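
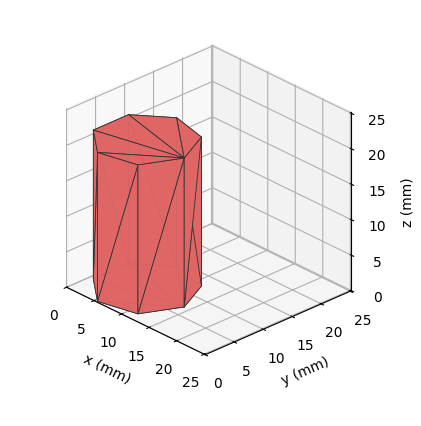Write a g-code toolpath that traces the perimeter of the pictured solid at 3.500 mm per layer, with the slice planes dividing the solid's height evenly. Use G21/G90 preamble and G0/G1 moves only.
Reading the render: the shape is a regular 7-sided prism (a cylinder approximated with 7 flat sides), circumscribed radius ≈ 7 mm, height ≈ 21 mm (dimensions read to the nearest mm from the axis ticks). For the g-code, the solid's height is divided into equal slices at the stated Δz and each level perimeter traced with G1 moves after a G0 lift.

; perimeter-only toolpath
G21 ; units = mm
G90 ; absolute positioning
G28 ; home
; layer 1
G0 Z3.500
G0 X14.000 Y7.000
G1 X11.364 Y12.473
G1 X5.442 Y13.824
G1 X0.693 Y10.037
G1 X0.693 Y3.963
G1 X5.442 Y0.176
G1 X11.364 Y1.527
G1 X14.000 Y7.000
; layer 2
G0 Z7.000
G0 X14.000 Y7.000
G1 X11.364 Y12.473
G1 X5.442 Y13.824
G1 X0.693 Y10.037
G1 X0.693 Y3.963
G1 X5.442 Y0.176
G1 X11.364 Y1.527
G1 X14.000 Y7.000
; layer 3
G0 Z10.500
G0 X14.000 Y7.000
G1 X11.364 Y12.473
G1 X5.442 Y13.824
G1 X0.693 Y10.037
G1 X0.693 Y3.963
G1 X5.442 Y0.176
G1 X11.364 Y1.527
G1 X14.000 Y7.000
; layer 4
G0 Z14.000
G0 X14.000 Y7.000
G1 X11.364 Y12.473
G1 X5.442 Y13.824
G1 X0.693 Y10.037
G1 X0.693 Y3.963
G1 X5.442 Y0.176
G1 X11.364 Y1.527
G1 X14.000 Y7.000
; layer 5
G0 Z17.500
G0 X14.000 Y7.000
G1 X11.364 Y12.473
G1 X5.442 Y13.824
G1 X0.693 Y10.037
G1 X0.693 Y3.963
G1 X5.442 Y0.176
G1 X11.364 Y1.527
G1 X14.000 Y7.000
; layer 6
G0 Z21.000
G0 X14.000 Y7.000
G1 X11.364 Y12.473
G1 X5.442 Y13.824
G1 X0.693 Y10.037
G1 X0.693 Y3.963
G1 X5.442 Y0.176
G1 X11.364 Y1.527
G1 X14.000 Y7.000
M2 ; end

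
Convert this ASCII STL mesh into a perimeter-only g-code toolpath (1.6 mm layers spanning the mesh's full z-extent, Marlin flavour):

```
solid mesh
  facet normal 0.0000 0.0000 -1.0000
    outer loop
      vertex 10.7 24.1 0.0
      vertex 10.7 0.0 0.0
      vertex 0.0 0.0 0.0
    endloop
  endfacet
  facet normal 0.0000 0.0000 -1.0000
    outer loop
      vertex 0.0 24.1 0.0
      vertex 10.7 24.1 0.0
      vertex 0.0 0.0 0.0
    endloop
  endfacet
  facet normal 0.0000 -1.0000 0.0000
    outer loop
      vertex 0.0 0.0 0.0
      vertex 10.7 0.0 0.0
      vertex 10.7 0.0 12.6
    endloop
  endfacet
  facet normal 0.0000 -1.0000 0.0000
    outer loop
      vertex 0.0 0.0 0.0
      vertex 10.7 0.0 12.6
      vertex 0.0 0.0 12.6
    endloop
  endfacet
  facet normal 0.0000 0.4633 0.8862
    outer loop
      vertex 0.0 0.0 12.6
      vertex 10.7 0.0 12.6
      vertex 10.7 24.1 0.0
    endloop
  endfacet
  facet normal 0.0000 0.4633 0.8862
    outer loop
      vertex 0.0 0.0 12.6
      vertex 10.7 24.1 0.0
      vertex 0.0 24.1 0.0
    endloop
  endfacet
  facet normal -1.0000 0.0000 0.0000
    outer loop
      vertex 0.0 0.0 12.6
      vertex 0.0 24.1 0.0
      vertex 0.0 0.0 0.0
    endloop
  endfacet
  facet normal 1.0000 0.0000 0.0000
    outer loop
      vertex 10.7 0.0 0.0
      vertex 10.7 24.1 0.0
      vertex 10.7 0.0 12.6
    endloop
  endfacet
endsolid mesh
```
; perimeter-only toolpath
G21 ; units = mm
G90 ; absolute positioning
G28 ; home
; layer 1
G0 Z1.6
G0 X0.0 Y0.0
G1 X10.7 Y0.0
G1 X10.7 Y21.1
G1 X0.0 Y21.1
G1 X0.0 Y0.0
; layer 2
G0 Z3.1
G0 X0.0 Y0.0
G1 X10.7 Y0.0
G1 X10.7 Y18.1
G1 X0.0 Y18.1
G1 X0.0 Y0.0
; layer 3
G0 Z4.7
G0 X0.0 Y0.0
G1 X10.7 Y0.0
G1 X10.7 Y15.1
G1 X0.0 Y15.1
G1 X0.0 Y0.0
; layer 4
G0 Z6.3
G0 X0.0 Y0.0
G1 X10.7 Y0.0
G1 X10.7 Y12.1
G1 X0.0 Y12.1
G1 X0.0 Y0.0
; layer 5
G0 Z7.9
G0 X0.0 Y0.0
G1 X10.7 Y0.0
G1 X10.7 Y9.0
G1 X0.0 Y9.0
G1 X0.0 Y0.0
; layer 6
G0 Z9.4
G0 X0.0 Y0.0
G1 X10.7 Y0.0
G1 X10.7 Y6.0
G1 X0.0 Y6.0
G1 X0.0 Y0.0
; layer 7
G0 Z11.0
G0 X0.0 Y0.0
G1 X10.7 Y0.0
G1 X10.7 Y3.0
G1 X0.0 Y3.0
G1 X0.0 Y0.0
M2 ; end

The solid is a wedge (ramp): 10.7 × 24.1 mm base, rising to 12.6 mm along the y=0 edge and sloping linearly to z=0 at y=24.1. Slicing at Δz = 1.6 mm — 8 equal slices spanning the solid's height, so layer i sits at z = i·h/8 — gives 7 non-empty perimeters. Each is a 4-segment closed polygon; G0 lifts to the layer z and rapids to the start vertex, then G1 traces the edges. The cross-section shrinks linearly with z (the slice at the apex is degenerate and omitted).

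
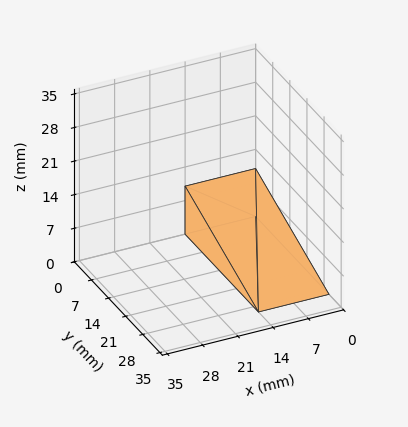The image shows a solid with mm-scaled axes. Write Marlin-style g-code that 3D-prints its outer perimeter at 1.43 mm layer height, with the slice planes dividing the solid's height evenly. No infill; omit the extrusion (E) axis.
Reading the render: the shape is a wedge (ramp): 14 × 30 mm base, rising to 10 mm along the y=0 edge and sloping linearly to z=0 at y=30 (dimensions read to the nearest mm from the axis ticks). For the g-code, the solid's height is divided into equal slices at the stated Δz and each level perimeter traced with G1 moves after a G0 lift.

; perimeter-only toolpath
G21 ; units = mm
G90 ; absolute positioning
G28 ; home
; layer 1
G0 Z1.43
G0 X0.00 Y0.00
G1 X14.00 Y0.00
G1 X14.00 Y25.71
G1 X0.00 Y25.71
G1 X0.00 Y0.00
; layer 2
G0 Z2.86
G0 X0.00 Y0.00
G1 X14.00 Y0.00
G1 X14.00 Y21.43
G1 X0.00 Y21.43
G1 X0.00 Y0.00
; layer 3
G0 Z4.29
G0 X0.00 Y0.00
G1 X14.00 Y0.00
G1 X14.00 Y17.14
G1 X0.00 Y17.14
G1 X0.00 Y0.00
; layer 4
G0 Z5.71
G0 X0.00 Y0.00
G1 X14.00 Y0.00
G1 X14.00 Y12.86
G1 X0.00 Y12.86
G1 X0.00 Y0.00
; layer 5
G0 Z7.14
G0 X0.00 Y0.00
G1 X14.00 Y0.00
G1 X14.00 Y8.57
G1 X0.00 Y8.57
G1 X0.00 Y0.00
; layer 6
G0 Z8.57
G0 X0.00 Y0.00
G1 X14.00 Y0.00
G1 X14.00 Y4.29
G1 X0.00 Y4.29
G1 X0.00 Y0.00
M2 ; end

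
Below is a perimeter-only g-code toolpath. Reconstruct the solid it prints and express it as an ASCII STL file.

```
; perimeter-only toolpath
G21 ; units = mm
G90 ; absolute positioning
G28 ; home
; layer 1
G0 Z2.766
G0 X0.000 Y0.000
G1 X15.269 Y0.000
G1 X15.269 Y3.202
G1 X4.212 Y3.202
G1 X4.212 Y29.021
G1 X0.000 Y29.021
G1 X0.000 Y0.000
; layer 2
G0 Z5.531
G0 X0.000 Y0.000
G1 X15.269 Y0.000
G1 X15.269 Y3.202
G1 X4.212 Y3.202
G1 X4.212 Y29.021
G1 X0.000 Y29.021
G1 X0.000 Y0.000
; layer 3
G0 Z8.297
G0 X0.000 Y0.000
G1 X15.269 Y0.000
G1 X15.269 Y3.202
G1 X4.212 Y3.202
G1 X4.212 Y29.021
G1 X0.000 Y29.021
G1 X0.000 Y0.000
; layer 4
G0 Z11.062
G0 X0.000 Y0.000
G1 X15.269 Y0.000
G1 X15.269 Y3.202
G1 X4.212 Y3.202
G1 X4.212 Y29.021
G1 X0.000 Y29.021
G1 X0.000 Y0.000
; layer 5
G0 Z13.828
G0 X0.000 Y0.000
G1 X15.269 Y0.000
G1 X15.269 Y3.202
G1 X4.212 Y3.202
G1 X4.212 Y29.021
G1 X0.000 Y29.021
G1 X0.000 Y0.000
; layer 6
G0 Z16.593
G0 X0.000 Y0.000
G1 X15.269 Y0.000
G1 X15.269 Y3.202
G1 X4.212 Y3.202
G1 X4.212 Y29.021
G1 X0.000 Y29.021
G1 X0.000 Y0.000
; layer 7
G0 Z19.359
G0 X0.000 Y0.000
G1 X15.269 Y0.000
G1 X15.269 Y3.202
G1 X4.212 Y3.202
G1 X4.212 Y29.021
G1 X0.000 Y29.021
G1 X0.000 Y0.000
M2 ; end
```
solid part
  facet normal 0.0000 0.0000 -1.0000
    outer loop
      vertex 15.269 3.202 0.000
      vertex 15.269 0.000 0.000
      vertex 0.000 0.000 0.000
    endloop
  endfacet
  facet normal 0.0000 0.0000 -1.0000
    outer loop
      vertex 4.212 3.202 0.000
      vertex 15.269 3.202 0.000
      vertex 0.000 0.000 0.000
    endloop
  endfacet
  facet normal 0.0000 0.0000 -1.0000
    outer loop
      vertex 4.212 29.021 0.000
      vertex 4.212 3.202 0.000
      vertex 0.000 0.000 0.000
    endloop
  endfacet
  facet normal 0.0000 0.0000 -1.0000
    outer loop
      vertex 0.000 29.021 0.000
      vertex 4.212 29.021 0.000
      vertex 0.000 0.000 0.000
    endloop
  endfacet
  facet normal 0.0000 0.0000 1.0000
    outer loop
      vertex 0.000 0.000 19.359
      vertex 15.269 0.000 19.359
      vertex 15.269 3.202 19.359
    endloop
  endfacet
  facet normal 0.0000 0.0000 1.0000
    outer loop
      vertex 0.000 0.000 19.359
      vertex 15.269 3.202 19.359
      vertex 4.212 3.202 19.359
    endloop
  endfacet
  facet normal 0.0000 0.0000 1.0000
    outer loop
      vertex 0.000 0.000 19.359
      vertex 4.212 3.202 19.359
      vertex 4.212 29.021 19.359
    endloop
  endfacet
  facet normal 0.0000 0.0000 1.0000
    outer loop
      vertex 0.000 0.000 19.359
      vertex 4.212 29.021 19.359
      vertex 0.000 29.021 19.359
    endloop
  endfacet
  facet normal 0.0000 -1.0000 0.0000
    outer loop
      vertex 0.000 0.000 0.000
      vertex 15.269 0.000 0.000
      vertex 15.269 0.000 19.359
    endloop
  endfacet
  facet normal 0.0000 -1.0000 0.0000
    outer loop
      vertex 0.000 0.000 0.000
      vertex 15.269 0.000 19.359
      vertex 0.000 0.000 19.359
    endloop
  endfacet
  facet normal 1.0000 0.0000 0.0000
    outer loop
      vertex 15.269 0.000 0.000
      vertex 15.269 3.202 0.000
      vertex 15.269 3.202 19.359
    endloop
  endfacet
  facet normal 1.0000 0.0000 0.0000
    outer loop
      vertex 15.269 0.000 0.000
      vertex 15.269 3.202 19.359
      vertex 15.269 0.000 19.359
    endloop
  endfacet
  facet normal 0.0000 1.0000 0.0000
    outer loop
      vertex 15.269 3.202 0.000
      vertex 4.212 3.202 0.000
      vertex 4.212 3.202 19.359
    endloop
  endfacet
  facet normal 0.0000 1.0000 0.0000
    outer loop
      vertex 15.269 3.202 0.000
      vertex 4.212 3.202 19.359
      vertex 15.269 3.202 19.359
    endloop
  endfacet
  facet normal 1.0000 0.0000 0.0000
    outer loop
      vertex 4.212 3.202 0.000
      vertex 4.212 29.021 0.000
      vertex 4.212 29.021 19.359
    endloop
  endfacet
  facet normal 1.0000 0.0000 0.0000
    outer loop
      vertex 4.212 3.202 0.000
      vertex 4.212 29.021 19.359
      vertex 4.212 3.202 19.359
    endloop
  endfacet
  facet normal 0.0000 1.0000 0.0000
    outer loop
      vertex 4.212 29.021 0.000
      vertex 0.000 29.021 0.000
      vertex 0.000 29.021 19.359
    endloop
  endfacet
  facet normal 0.0000 1.0000 0.0000
    outer loop
      vertex 4.212 29.021 0.000
      vertex 0.000 29.021 19.359
      vertex 4.212 29.021 19.359
    endloop
  endfacet
  facet normal -1.0000 0.0000 0.0000
    outer loop
      vertex 0.000 29.021 0.000
      vertex 0.000 0.000 0.000
      vertex 0.000 0.000 19.359
    endloop
  endfacet
  facet normal -1.0000 0.0000 0.0000
    outer loop
      vertex 0.000 29.021 0.000
      vertex 0.000 0.000 19.359
      vertex 0.000 29.021 19.359
    endloop
  endfacet
endsolid part

The G0 Z moves step by Δz≈2.766 mm. Every layer's G1 loop is the same polygon, so the solid is a straight extrusion of it from z=0 to z≈19.4. Closing with flat bottom and top caps and triangulating gives 20 facets — an L-shaped prism: outer 15.3 × 29 mm, arm thicknesses ≈ 3.2 mm (horizontal) and 4.21 mm (vertical), extruded 19.4 mm in z.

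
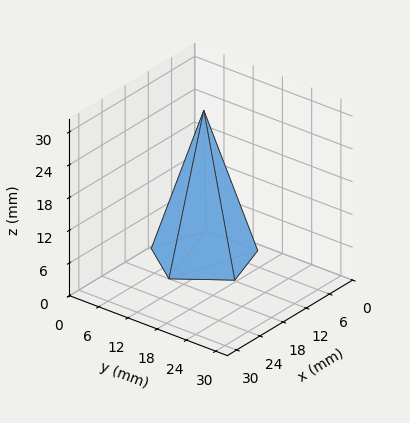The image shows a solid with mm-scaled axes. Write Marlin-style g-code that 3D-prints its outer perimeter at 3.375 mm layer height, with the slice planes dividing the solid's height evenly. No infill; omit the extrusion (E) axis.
Reading the render: the shape is a regular 5-sided pyramid, base circumscribed radius ≈ 9 mm, apex at z ≈ 27 mm (dimensions read to the nearest mm from the axis ticks). For the g-code, the solid's height is divided into equal slices at the stated Δz and each level perimeter traced with G1 moves after a G0 lift.

; perimeter-only toolpath
G21 ; units = mm
G90 ; absolute positioning
G28 ; home
; layer 1
G0 Z3.375
G0 X16.875 Y9.000
G1 X11.433 Y16.490
G1 X2.629 Y13.629
G1 X2.629 Y4.371
G1 X11.433 Y1.510
G1 X16.875 Y9.000
; layer 2
G0 Z6.750
G0 X15.750 Y9.000
G1 X11.086 Y15.420
G1 X3.539 Y12.967
G1 X3.539 Y5.032
G1 X11.086 Y2.580
G1 X15.750 Y9.000
; layer 3
G0 Z10.125
G0 X14.625 Y9.000
G1 X10.738 Y14.350
G1 X4.449 Y12.306
G1 X4.449 Y5.694
G1 X10.738 Y3.650
G1 X14.625 Y9.000
; layer 4
G0 Z13.500
G0 X13.500 Y9.000
G1 X10.390 Y13.280
G1 X5.359 Y11.645
G1 X5.359 Y6.355
G1 X10.390 Y4.720
G1 X13.500 Y9.000
; layer 5
G0 Z16.875
G0 X12.375 Y9.000
G1 X10.043 Y12.210
G1 X6.270 Y10.984
G1 X6.270 Y7.016
G1 X10.043 Y5.790
G1 X12.375 Y9.000
; layer 6
G0 Z20.250
G0 X11.250 Y9.000
G1 X9.695 Y11.140
G1 X7.180 Y10.322
G1 X7.180 Y7.678
G1 X9.695 Y6.860
G1 X11.250 Y9.000
; layer 7
G0 Z23.625
G0 X10.125 Y9.000
G1 X9.348 Y10.070
G1 X8.090 Y9.661
G1 X8.090 Y8.339
G1 X9.348 Y7.930
G1 X10.125 Y9.000
M2 ; end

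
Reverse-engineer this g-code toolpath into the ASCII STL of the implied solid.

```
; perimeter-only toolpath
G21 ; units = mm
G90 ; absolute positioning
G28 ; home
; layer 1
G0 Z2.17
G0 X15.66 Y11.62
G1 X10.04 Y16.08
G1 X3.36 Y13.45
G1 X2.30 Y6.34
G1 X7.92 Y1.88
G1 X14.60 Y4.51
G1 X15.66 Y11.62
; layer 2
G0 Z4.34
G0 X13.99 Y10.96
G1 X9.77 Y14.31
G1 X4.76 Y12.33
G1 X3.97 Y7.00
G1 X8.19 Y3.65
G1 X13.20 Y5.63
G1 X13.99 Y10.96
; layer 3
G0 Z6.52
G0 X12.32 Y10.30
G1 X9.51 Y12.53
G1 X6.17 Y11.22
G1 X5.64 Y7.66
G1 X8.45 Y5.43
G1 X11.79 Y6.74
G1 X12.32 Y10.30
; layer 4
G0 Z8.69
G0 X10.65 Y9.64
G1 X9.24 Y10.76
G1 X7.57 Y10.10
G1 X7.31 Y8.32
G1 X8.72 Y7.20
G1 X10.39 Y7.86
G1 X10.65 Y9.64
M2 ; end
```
solid part
  facet normal 0.0000 0.0000 -1.0000
    outer loop
      vertex 1.95 14.57 0.00
      vertex 10.30 17.86 0.00
      vertex 17.33 12.28 0.00
    endloop
  endfacet
  facet normal 0.0000 0.0000 -1.0000
    outer loop
      vertex 0.63 5.68 0.00
      vertex 1.95 14.57 0.00
      vertex 17.33 12.28 0.00
    endloop
  endfacet
  facet normal 0.0000 0.0000 -1.0000
    outer loop
      vertex 7.66 0.10 0.00
      vertex 0.63 5.68 0.00
      vertex 17.33 12.28 0.00
    endloop
  endfacet
  facet normal 0.0000 0.0000 -1.0000
    outer loop
      vertex 16.01 3.39 0.00
      vertex 7.66 0.10 0.00
      vertex 17.33 12.28 0.00
    endloop
  endfacet
  facet normal 0.5055 0.6368 0.5822
    outer loop
      vertex 17.33 12.28 0.00
      vertex 10.30 17.86 0.00
      vertex 8.98 8.98 10.86
    endloop
  endfacet
  facet normal -0.2980 0.7564 0.5823
    outer loop
      vertex 10.30 17.86 0.00
      vertex 1.95 14.57 0.00
      vertex 8.98 8.98 10.86
    endloop
  endfacet
  facet normal -0.8043 0.1194 0.5821
    outer loop
      vertex 1.95 14.57 0.00
      vertex 0.63 5.68 0.00
      vertex 8.98 8.98 10.86
    endloop
  endfacet
  facet normal -0.5055 -0.6368 0.5822
    outer loop
      vertex 0.63 5.68 0.00
      vertex 7.66 0.10 0.00
      vertex 8.98 8.98 10.86
    endloop
  endfacet
  facet normal 0.2980 -0.7564 0.5823
    outer loop
      vertex 7.66 0.10 0.00
      vertex 16.01 3.39 0.00
      vertex 8.98 8.98 10.86
    endloop
  endfacet
  facet normal 0.8043 -0.1194 0.5821
    outer loop
      vertex 16.01 3.39 0.00
      vertex 17.33 12.28 0.00
      vertex 8.98 8.98 10.86
    endloop
  endfacet
endsolid part

The G0 Z moves step by Δz≈2.17 mm. The G1 loops shrink linearly with z, so the solid tapers from its base footprint up to z≈10.9. Closing with a flat bottom cap and the tapered top and triangulating gives 10 facets — a regular 6-sided pyramid, base circumscribed radius ≈ 8.98 mm, apex at z ≈ 10.9 mm.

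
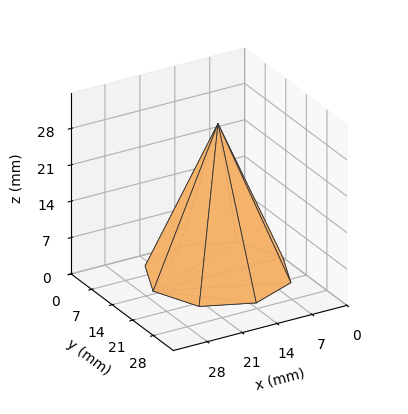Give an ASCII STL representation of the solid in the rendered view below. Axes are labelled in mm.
Reading the render: the shape is a regular 8-sided pyramid, base circumscribed radius ≈ 13 mm, apex at z ≈ 29 mm (dimensions read to the nearest mm from the axis ticks). For the STL, each face is triangulated and given an outward normal.

solid part
  facet normal 0.0000 0.0000 -1.0000
    outer loop
      vertex 13.000 26.000 0.000
      vertex 22.192 22.192 0.000
      vertex 26.000 13.000 0.000
    endloop
  endfacet
  facet normal 0.0000 0.0000 -1.0000
    outer loop
      vertex 3.808 22.192 0.000
      vertex 13.000 26.000 0.000
      vertex 26.000 13.000 0.000
    endloop
  endfacet
  facet normal 0.0000 0.0000 -1.0000
    outer loop
      vertex 0.000 13.000 0.000
      vertex 3.808 22.192 0.000
      vertex 26.000 13.000 0.000
    endloop
  endfacet
  facet normal 0.0000 0.0000 -1.0000
    outer loop
      vertex 3.808 3.808 0.000
      vertex 0.000 13.000 0.000
      vertex 26.000 13.000 0.000
    endloop
  endfacet
  facet normal 0.0000 0.0000 -1.0000
    outer loop
      vertex 13.000 0.000 0.000
      vertex 3.808 3.808 0.000
      vertex 26.000 13.000 0.000
    endloop
  endfacet
  facet normal 0.0000 0.0000 -1.0000
    outer loop
      vertex 22.192 3.808 0.000
      vertex 13.000 0.000 0.000
      vertex 26.000 13.000 0.000
    endloop
  endfacet
  facet normal 0.8536 0.3536 0.3826
    outer loop
      vertex 26.000 13.000 0.000
      vertex 22.192 22.192 0.000
      vertex 13.000 13.000 29.000
    endloop
  endfacet
  facet normal 0.3536 0.8536 0.3826
    outer loop
      vertex 22.192 22.192 0.000
      vertex 13.000 26.000 0.000
      vertex 13.000 13.000 29.000
    endloop
  endfacet
  facet normal -0.3536 0.8536 0.3826
    outer loop
      vertex 13.000 26.000 0.000
      vertex 3.808 22.192 0.000
      vertex 13.000 13.000 29.000
    endloop
  endfacet
  facet normal -0.8536 0.3536 0.3826
    outer loop
      vertex 3.808 22.192 0.000
      vertex 0.000 13.000 0.000
      vertex 13.000 13.000 29.000
    endloop
  endfacet
  facet normal -0.8536 -0.3536 0.3826
    outer loop
      vertex 0.000 13.000 0.000
      vertex 3.808 3.808 0.000
      vertex 13.000 13.000 29.000
    endloop
  endfacet
  facet normal -0.3536 -0.8536 0.3826
    outer loop
      vertex 3.808 3.808 0.000
      vertex 13.000 0.000 0.000
      vertex 13.000 13.000 29.000
    endloop
  endfacet
  facet normal 0.3536 -0.8536 0.3826
    outer loop
      vertex 13.000 0.000 0.000
      vertex 22.192 3.808 0.000
      vertex 13.000 13.000 29.000
    endloop
  endfacet
  facet normal 0.8536 -0.3536 0.3826
    outer loop
      vertex 22.192 3.808 0.000
      vertex 26.000 13.000 0.000
      vertex 13.000 13.000 29.000
    endloop
  endfacet
endsolid part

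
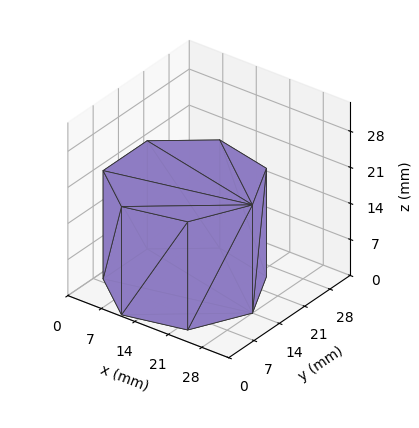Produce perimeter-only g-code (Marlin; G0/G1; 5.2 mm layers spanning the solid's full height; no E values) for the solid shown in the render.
Reading the render: the shape is a regular 7-sided prism (a cylinder approximated with 7 flat sides), circumscribed radius ≈ 14 mm, height ≈ 21 mm (dimensions read to the nearest mm from the axis ticks). For the g-code, the solid's height is divided into equal slices at the stated Δz and each level perimeter traced with G1 moves after a G0 lift.

; perimeter-only toolpath
G21 ; units = mm
G90 ; absolute positioning
G28 ; home
; layer 1
G0 Z5.2
G0 X28.0 Y14.0
G1 X22.7 Y24.9
G1 X10.9 Y27.6
G1 X1.4 Y20.1
G1 X1.4 Y7.9
G1 X10.9 Y0.4
G1 X22.7 Y3.1
G1 X28.0 Y14.0
; layer 2
G0 Z10.5
G0 X28.0 Y14.0
G1 X22.7 Y24.9
G1 X10.9 Y27.6
G1 X1.4 Y20.1
G1 X1.4 Y7.9
G1 X10.9 Y0.4
G1 X22.7 Y3.1
G1 X28.0 Y14.0
; layer 3
G0 Z15.8
G0 X28.0 Y14.0
G1 X22.7 Y24.9
G1 X10.9 Y27.6
G1 X1.4 Y20.1
G1 X1.4 Y7.9
G1 X10.9 Y0.4
G1 X22.7 Y3.1
G1 X28.0 Y14.0
; layer 4
G0 Z21.0
G0 X28.0 Y14.0
G1 X22.7 Y24.9
G1 X10.9 Y27.6
G1 X1.4 Y20.1
G1 X1.4 Y7.9
G1 X10.9 Y0.4
G1 X22.7 Y3.1
G1 X28.0 Y14.0
M2 ; end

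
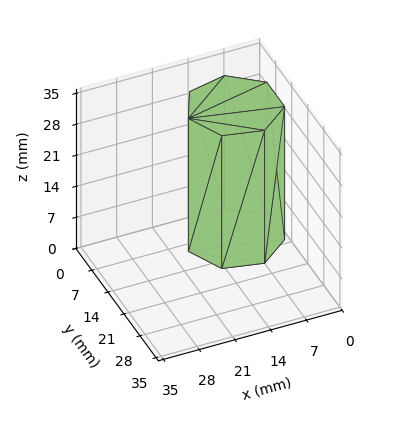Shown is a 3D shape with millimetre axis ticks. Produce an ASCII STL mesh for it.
Reading the render: the shape is a regular 7-sided prism (a cylinder approximated with 7 flat sides), circumscribed radius ≈ 9 mm, height ≈ 30 mm (dimensions read to the nearest mm from the axis ticks). For the STL, each face is triangulated and given an outward normal.

solid part
  facet normal 0.0000 0.0000 -1.0000
    outer loop
      vertex 6.997 17.774 0.000
      vertex 14.611 16.036 0.000
      vertex 18.000 9.000 0.000
    endloop
  endfacet
  facet normal 0.0000 0.0000 -1.0000
    outer loop
      vertex 0.891 12.905 0.000
      vertex 6.997 17.774 0.000
      vertex 18.000 9.000 0.000
    endloop
  endfacet
  facet normal 0.0000 0.0000 -1.0000
    outer loop
      vertex 0.891 5.095 0.000
      vertex 0.891 12.905 0.000
      vertex 18.000 9.000 0.000
    endloop
  endfacet
  facet normal 0.0000 0.0000 -1.0000
    outer loop
      vertex 6.997 0.226 0.000
      vertex 0.891 5.095 0.000
      vertex 18.000 9.000 0.000
    endloop
  endfacet
  facet normal 0.0000 0.0000 -1.0000
    outer loop
      vertex 14.611 1.964 0.000
      vertex 6.997 0.226 0.000
      vertex 18.000 9.000 0.000
    endloop
  endfacet
  facet normal 0.0000 0.0000 1.0000
    outer loop
      vertex 18.000 9.000 30.000
      vertex 14.611 16.036 30.000
      vertex 6.997 17.774 30.000
    endloop
  endfacet
  facet normal 0.0000 0.0000 1.0000
    outer loop
      vertex 18.000 9.000 30.000
      vertex 6.997 17.774 30.000
      vertex 0.891 12.905 30.000
    endloop
  endfacet
  facet normal 0.0000 0.0000 1.0000
    outer loop
      vertex 18.000 9.000 30.000
      vertex 0.891 12.905 30.000
      vertex 0.891 5.095 30.000
    endloop
  endfacet
  facet normal 0.0000 0.0000 1.0000
    outer loop
      vertex 18.000 9.000 30.000
      vertex 0.891 5.095 30.000
      vertex 6.997 0.226 30.000
    endloop
  endfacet
  facet normal 0.0000 0.0000 1.0000
    outer loop
      vertex 18.000 9.000 30.000
      vertex 6.997 0.226 30.000
      vertex 14.611 1.964 30.000
    endloop
  endfacet
  facet normal 0.9009 0.4340 0.0000
    outer loop
      vertex 18.000 9.000 0.000
      vertex 14.611 16.036 0.000
      vertex 14.611 16.036 30.000
    endloop
  endfacet
  facet normal 0.9009 0.4340 0.0000
    outer loop
      vertex 18.000 9.000 0.000
      vertex 14.611 16.036 30.000
      vertex 18.000 9.000 30.000
    endloop
  endfacet
  facet normal 0.2225 0.9749 0.0000
    outer loop
      vertex 14.611 16.036 0.000
      vertex 6.997 17.774 0.000
      vertex 6.997 17.774 30.000
    endloop
  endfacet
  facet normal 0.2225 0.9749 0.0000
    outer loop
      vertex 14.611 16.036 0.000
      vertex 6.997 17.774 30.000
      vertex 14.611 16.036 30.000
    endloop
  endfacet
  facet normal -0.6235 0.7819 0.0000
    outer loop
      vertex 6.997 17.774 0.000
      vertex 0.891 12.905 0.000
      vertex 0.891 12.905 30.000
    endloop
  endfacet
  facet normal -0.6235 0.7819 0.0000
    outer loop
      vertex 6.997 17.774 0.000
      vertex 0.891 12.905 30.000
      vertex 6.997 17.774 30.000
    endloop
  endfacet
  facet normal -1.0000 0.0000 0.0000
    outer loop
      vertex 0.891 12.905 0.000
      vertex 0.891 5.095 0.000
      vertex 0.891 5.095 30.000
    endloop
  endfacet
  facet normal -1.0000 0.0000 0.0000
    outer loop
      vertex 0.891 12.905 0.000
      vertex 0.891 5.095 30.000
      vertex 0.891 12.905 30.000
    endloop
  endfacet
  facet normal -0.6235 -0.7819 0.0000
    outer loop
      vertex 0.891 5.095 0.000
      vertex 6.997 0.226 0.000
      vertex 6.997 0.226 30.000
    endloop
  endfacet
  facet normal -0.6235 -0.7819 0.0000
    outer loop
      vertex 0.891 5.095 0.000
      vertex 6.997 0.226 30.000
      vertex 0.891 5.095 30.000
    endloop
  endfacet
  facet normal 0.2225 -0.9749 0.0000
    outer loop
      vertex 6.997 0.226 0.000
      vertex 14.611 1.964 0.000
      vertex 14.611 1.964 30.000
    endloop
  endfacet
  facet normal 0.2225 -0.9749 0.0000
    outer loop
      vertex 6.997 0.226 0.000
      vertex 14.611 1.964 30.000
      vertex 6.997 0.226 30.000
    endloop
  endfacet
  facet normal 0.9009 -0.4340 0.0000
    outer loop
      vertex 14.611 1.964 0.000
      vertex 18.000 9.000 0.000
      vertex 18.000 9.000 30.000
    endloop
  endfacet
  facet normal 0.9009 -0.4340 0.0000
    outer loop
      vertex 14.611 1.964 0.000
      vertex 18.000 9.000 30.000
      vertex 14.611 1.964 30.000
    endloop
  endfacet
endsolid part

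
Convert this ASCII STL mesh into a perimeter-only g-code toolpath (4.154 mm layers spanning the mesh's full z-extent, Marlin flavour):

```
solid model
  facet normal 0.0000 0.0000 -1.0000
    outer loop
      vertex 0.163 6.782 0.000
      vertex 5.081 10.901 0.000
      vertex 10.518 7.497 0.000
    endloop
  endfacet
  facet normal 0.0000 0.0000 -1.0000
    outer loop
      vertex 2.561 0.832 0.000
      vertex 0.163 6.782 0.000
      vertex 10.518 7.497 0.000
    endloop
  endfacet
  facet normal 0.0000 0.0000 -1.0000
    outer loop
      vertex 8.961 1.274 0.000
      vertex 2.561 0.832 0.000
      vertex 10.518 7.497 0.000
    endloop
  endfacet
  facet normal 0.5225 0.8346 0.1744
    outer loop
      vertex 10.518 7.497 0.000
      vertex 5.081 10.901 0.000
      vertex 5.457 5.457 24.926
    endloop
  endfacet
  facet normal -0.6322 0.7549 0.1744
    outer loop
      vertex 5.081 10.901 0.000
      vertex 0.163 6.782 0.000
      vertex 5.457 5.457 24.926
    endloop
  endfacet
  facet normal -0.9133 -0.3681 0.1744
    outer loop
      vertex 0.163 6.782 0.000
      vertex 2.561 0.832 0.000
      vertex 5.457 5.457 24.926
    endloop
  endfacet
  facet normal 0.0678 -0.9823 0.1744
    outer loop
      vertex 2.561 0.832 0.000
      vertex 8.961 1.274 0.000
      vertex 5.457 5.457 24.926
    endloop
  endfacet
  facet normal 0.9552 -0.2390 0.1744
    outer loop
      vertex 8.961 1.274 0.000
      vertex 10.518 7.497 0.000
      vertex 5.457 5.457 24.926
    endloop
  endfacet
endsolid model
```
; perimeter-only toolpath
G21 ; units = mm
G90 ; absolute positioning
G28 ; home
; layer 1
G0 Z4.154
G0 X9.675 Y7.157
G1 X5.144 Y9.994
G1 X1.045 Y6.561
G1 X3.044 Y1.603
G1 X8.377 Y1.971
G1 X9.675 Y7.157
; layer 2
G0 Z8.309
G0 X8.831 Y6.817
G1 X5.206 Y9.086
G1 X1.928 Y6.340
G1 X3.526 Y2.374
G1 X7.793 Y2.668
G1 X8.831 Y6.817
; layer 3
G0 Z12.463
G0 X7.988 Y6.477
G1 X5.269 Y8.179
G1 X2.810 Y6.120
G1 X4.009 Y3.144
G1 X7.209 Y3.365
G1 X7.988 Y6.477
; layer 4
G0 Z16.617
G0 X7.144 Y6.137
G1 X5.332 Y7.272
G1 X3.692 Y5.899
G1 X4.492 Y3.915
G1 X6.625 Y4.063
G1 X7.144 Y6.137
; layer 5
G0 Z20.772
G0 X6.301 Y5.797
G1 X5.394 Y6.364
G1 X4.575 Y5.678
G1 X4.974 Y4.686
G1 X6.041 Y4.760
G1 X6.301 Y5.797
M2 ; end

The solid is a regular 5-sided pyramid, base circumscribed radius ≈ 5.46 mm, apex at z ≈ 24.9 mm. Slicing at Δz = 4.154 mm — 6 equal slices spanning the solid's height, so layer i sits at z = i·h/6 — gives 5 non-empty perimeters. Each is a 5-segment closed polygon; G0 lifts to the layer z and rapids to the start vertex, then G1 traces the edges. The cross-section shrinks linearly with z (the slice at the apex is degenerate and omitted).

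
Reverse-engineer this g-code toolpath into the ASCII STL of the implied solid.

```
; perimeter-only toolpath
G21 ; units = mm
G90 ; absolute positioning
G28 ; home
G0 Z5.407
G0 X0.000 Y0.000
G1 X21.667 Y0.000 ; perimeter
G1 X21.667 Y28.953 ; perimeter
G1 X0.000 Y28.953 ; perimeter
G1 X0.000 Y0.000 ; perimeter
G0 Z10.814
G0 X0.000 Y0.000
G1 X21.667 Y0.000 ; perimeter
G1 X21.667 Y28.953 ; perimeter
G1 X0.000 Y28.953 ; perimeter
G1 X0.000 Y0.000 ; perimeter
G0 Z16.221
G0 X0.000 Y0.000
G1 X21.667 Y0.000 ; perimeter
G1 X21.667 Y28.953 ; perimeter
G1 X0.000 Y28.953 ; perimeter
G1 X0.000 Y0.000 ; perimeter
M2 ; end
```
solid part
  facet normal 0.0000 0.0000 -1.0000
    outer loop
      vertex 21.667 28.953 0.000
      vertex 21.667 0.000 0.000
      vertex 0.000 0.000 0.000
    endloop
  endfacet
  facet normal 0.0000 0.0000 -1.0000
    outer loop
      vertex 0.000 28.953 0.000
      vertex 21.667 28.953 0.000
      vertex 0.000 0.000 0.000
    endloop
  endfacet
  facet normal 0.0000 0.0000 1.0000
    outer loop
      vertex 0.000 0.000 16.221
      vertex 21.667 0.000 16.221
      vertex 21.667 28.953 16.221
    endloop
  endfacet
  facet normal 0.0000 0.0000 1.0000
    outer loop
      vertex 0.000 0.000 16.221
      vertex 21.667 28.953 16.221
      vertex 0.000 28.953 16.221
    endloop
  endfacet
  facet normal 0.0000 -1.0000 0.0000
    outer loop
      vertex 0.000 0.000 0.000
      vertex 21.667 0.000 0.000
      vertex 21.667 0.000 16.221
    endloop
  endfacet
  facet normal 0.0000 -1.0000 0.0000
    outer loop
      vertex 0.000 0.000 0.000
      vertex 21.667 0.000 16.221
      vertex 0.000 0.000 16.221
    endloop
  endfacet
  facet normal 0.0000 1.0000 0.0000
    outer loop
      vertex 21.667 28.953 16.221
      vertex 21.667 28.953 0.000
      vertex 0.000 28.953 0.000
    endloop
  endfacet
  facet normal 0.0000 1.0000 0.0000
    outer loop
      vertex 0.000 28.953 16.221
      vertex 21.667 28.953 16.221
      vertex 0.000 28.953 0.000
    endloop
  endfacet
  facet normal -1.0000 0.0000 0.0000
    outer loop
      vertex 0.000 28.953 16.221
      vertex 0.000 28.953 0.000
      vertex 0.000 0.000 0.000
    endloop
  endfacet
  facet normal -1.0000 0.0000 0.0000
    outer loop
      vertex 0.000 0.000 16.221
      vertex 0.000 28.953 16.221
      vertex 0.000 0.000 0.000
    endloop
  endfacet
  facet normal 1.0000 0.0000 0.0000
    outer loop
      vertex 21.667 0.000 0.000
      vertex 21.667 28.953 0.000
      vertex 21.667 28.953 16.221
    endloop
  endfacet
  facet normal 1.0000 0.0000 0.0000
    outer loop
      vertex 21.667 0.000 0.000
      vertex 21.667 28.953 16.221
      vertex 21.667 0.000 16.221
    endloop
  endfacet
endsolid part

The G0 Z moves step by Δz≈5.407 mm. Every layer's G1 loop is the same polygon, so the solid is a straight extrusion of it from z=0 to z≈16.2. Closing with flat bottom and top caps and triangulating gives 12 facets — a rectangular box, roughly 21.7 × 29 mm footprint and 16.2 mm tall.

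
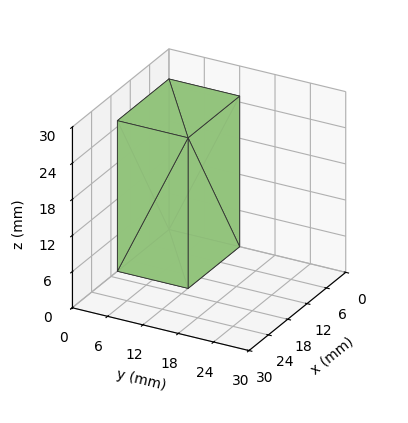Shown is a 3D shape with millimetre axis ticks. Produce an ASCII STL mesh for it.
Reading the render: the shape is a rectangular box, roughly 16 × 12 mm footprint and 25 mm tall (dimensions read to the nearest mm from the axis ticks). For the STL, each face is triangulated and given an outward normal.

solid part
  facet normal 0.0000 0.0000 -1.0000
    outer loop
      vertex 16.00 12.00 0.00
      vertex 16.00 0.00 0.00
      vertex 0.00 0.00 0.00
    endloop
  endfacet
  facet normal 0.0000 0.0000 -1.0000
    outer loop
      vertex 0.00 12.00 0.00
      vertex 16.00 12.00 0.00
      vertex 0.00 0.00 0.00
    endloop
  endfacet
  facet normal 0.0000 0.0000 1.0000
    outer loop
      vertex 0.00 0.00 25.00
      vertex 16.00 0.00 25.00
      vertex 16.00 12.00 25.00
    endloop
  endfacet
  facet normal 0.0000 0.0000 1.0000
    outer loop
      vertex 0.00 0.00 25.00
      vertex 16.00 12.00 25.00
      vertex 0.00 12.00 25.00
    endloop
  endfacet
  facet normal 0.0000 -1.0000 0.0000
    outer loop
      vertex 0.00 0.00 0.00
      vertex 16.00 0.00 0.00
      vertex 16.00 0.00 25.00
    endloop
  endfacet
  facet normal 0.0000 -1.0000 0.0000
    outer loop
      vertex 0.00 0.00 0.00
      vertex 16.00 0.00 25.00
      vertex 0.00 0.00 25.00
    endloop
  endfacet
  facet normal 0.0000 1.0000 0.0000
    outer loop
      vertex 16.00 12.00 25.00
      vertex 16.00 12.00 0.00
      vertex 0.00 12.00 0.00
    endloop
  endfacet
  facet normal 0.0000 1.0000 0.0000
    outer loop
      vertex 0.00 12.00 25.00
      vertex 16.00 12.00 25.00
      vertex 0.00 12.00 0.00
    endloop
  endfacet
  facet normal -1.0000 0.0000 0.0000
    outer loop
      vertex 0.00 12.00 25.00
      vertex 0.00 12.00 0.00
      vertex 0.00 0.00 0.00
    endloop
  endfacet
  facet normal -1.0000 0.0000 0.0000
    outer loop
      vertex 0.00 0.00 25.00
      vertex 0.00 12.00 25.00
      vertex 0.00 0.00 0.00
    endloop
  endfacet
  facet normal 1.0000 0.0000 0.0000
    outer loop
      vertex 16.00 0.00 0.00
      vertex 16.00 12.00 0.00
      vertex 16.00 12.00 25.00
    endloop
  endfacet
  facet normal 1.0000 0.0000 0.0000
    outer loop
      vertex 16.00 0.00 0.00
      vertex 16.00 12.00 25.00
      vertex 16.00 0.00 25.00
    endloop
  endfacet
endsolid part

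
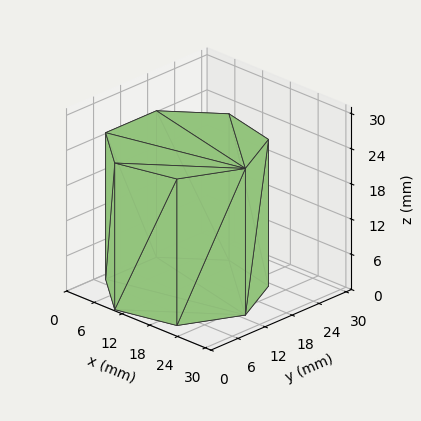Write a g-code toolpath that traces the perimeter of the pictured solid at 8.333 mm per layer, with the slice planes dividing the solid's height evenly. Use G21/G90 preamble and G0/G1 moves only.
Reading the render: the shape is a regular 7-sided prism (a cylinder approximated with 7 flat sides), circumscribed radius ≈ 13 mm, height ≈ 25 mm (dimensions read to the nearest mm from the axis ticks). For the g-code, the solid's height is divided into equal slices at the stated Δz and each level perimeter traced with G1 moves after a G0 lift.

; perimeter-only toolpath
G21 ; units = mm
G90 ; absolute positioning
G28 ; home
; layer 1
G0 Z8.333
G0 X26.000 Y13.000
G1 X21.105 Y23.164
G1 X10.107 Y25.674
G1 X1.287 Y18.640
G1 X1.287 Y7.360
G1 X10.107 Y0.326
G1 X21.105 Y2.836
G1 X26.000 Y13.000
; layer 2
G0 Z16.667
G0 X26.000 Y13.000
G1 X21.105 Y23.164
G1 X10.107 Y25.674
G1 X1.287 Y18.640
G1 X1.287 Y7.360
G1 X10.107 Y0.326
G1 X21.105 Y2.836
G1 X26.000 Y13.000
; layer 3
G0 Z25.000
G0 X26.000 Y13.000
G1 X21.105 Y23.164
G1 X10.107 Y25.674
G1 X1.287 Y18.640
G1 X1.287 Y7.360
G1 X10.107 Y0.326
G1 X21.105 Y2.836
G1 X26.000 Y13.000
M2 ; end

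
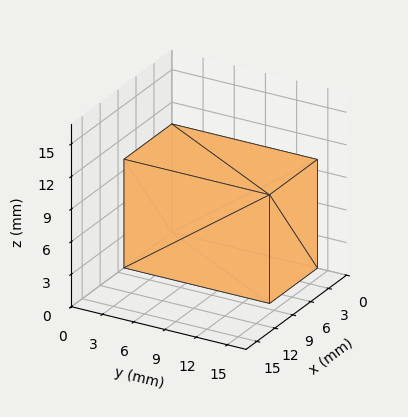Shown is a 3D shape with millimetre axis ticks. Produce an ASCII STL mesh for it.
Reading the render: the shape is a rectangular box, roughly 8 × 14 mm footprint and 10 mm tall (dimensions read to the nearest mm from the axis ticks). For the STL, each face is triangulated and given an outward normal.

solid part
  facet normal 0.0000 0.0000 -1.0000
    outer loop
      vertex 8.00 14.00 0.00
      vertex 8.00 0.00 0.00
      vertex 0.00 0.00 0.00
    endloop
  endfacet
  facet normal 0.0000 0.0000 -1.0000
    outer loop
      vertex 0.00 14.00 0.00
      vertex 8.00 14.00 0.00
      vertex 0.00 0.00 0.00
    endloop
  endfacet
  facet normal 0.0000 0.0000 1.0000
    outer loop
      vertex 0.00 0.00 10.00
      vertex 8.00 0.00 10.00
      vertex 8.00 14.00 10.00
    endloop
  endfacet
  facet normal 0.0000 0.0000 1.0000
    outer loop
      vertex 0.00 0.00 10.00
      vertex 8.00 14.00 10.00
      vertex 0.00 14.00 10.00
    endloop
  endfacet
  facet normal 0.0000 -1.0000 0.0000
    outer loop
      vertex 0.00 0.00 0.00
      vertex 8.00 0.00 0.00
      vertex 8.00 0.00 10.00
    endloop
  endfacet
  facet normal 0.0000 -1.0000 0.0000
    outer loop
      vertex 0.00 0.00 0.00
      vertex 8.00 0.00 10.00
      vertex 0.00 0.00 10.00
    endloop
  endfacet
  facet normal 0.0000 1.0000 0.0000
    outer loop
      vertex 8.00 14.00 10.00
      vertex 8.00 14.00 0.00
      vertex 0.00 14.00 0.00
    endloop
  endfacet
  facet normal 0.0000 1.0000 0.0000
    outer loop
      vertex 0.00 14.00 10.00
      vertex 8.00 14.00 10.00
      vertex 0.00 14.00 0.00
    endloop
  endfacet
  facet normal -1.0000 0.0000 0.0000
    outer loop
      vertex 0.00 14.00 10.00
      vertex 0.00 14.00 0.00
      vertex 0.00 0.00 0.00
    endloop
  endfacet
  facet normal -1.0000 0.0000 0.0000
    outer loop
      vertex 0.00 0.00 10.00
      vertex 0.00 14.00 10.00
      vertex 0.00 0.00 0.00
    endloop
  endfacet
  facet normal 1.0000 0.0000 0.0000
    outer loop
      vertex 8.00 0.00 0.00
      vertex 8.00 14.00 0.00
      vertex 8.00 14.00 10.00
    endloop
  endfacet
  facet normal 1.0000 0.0000 0.0000
    outer loop
      vertex 8.00 0.00 0.00
      vertex 8.00 14.00 10.00
      vertex 8.00 0.00 10.00
    endloop
  endfacet
endsolid part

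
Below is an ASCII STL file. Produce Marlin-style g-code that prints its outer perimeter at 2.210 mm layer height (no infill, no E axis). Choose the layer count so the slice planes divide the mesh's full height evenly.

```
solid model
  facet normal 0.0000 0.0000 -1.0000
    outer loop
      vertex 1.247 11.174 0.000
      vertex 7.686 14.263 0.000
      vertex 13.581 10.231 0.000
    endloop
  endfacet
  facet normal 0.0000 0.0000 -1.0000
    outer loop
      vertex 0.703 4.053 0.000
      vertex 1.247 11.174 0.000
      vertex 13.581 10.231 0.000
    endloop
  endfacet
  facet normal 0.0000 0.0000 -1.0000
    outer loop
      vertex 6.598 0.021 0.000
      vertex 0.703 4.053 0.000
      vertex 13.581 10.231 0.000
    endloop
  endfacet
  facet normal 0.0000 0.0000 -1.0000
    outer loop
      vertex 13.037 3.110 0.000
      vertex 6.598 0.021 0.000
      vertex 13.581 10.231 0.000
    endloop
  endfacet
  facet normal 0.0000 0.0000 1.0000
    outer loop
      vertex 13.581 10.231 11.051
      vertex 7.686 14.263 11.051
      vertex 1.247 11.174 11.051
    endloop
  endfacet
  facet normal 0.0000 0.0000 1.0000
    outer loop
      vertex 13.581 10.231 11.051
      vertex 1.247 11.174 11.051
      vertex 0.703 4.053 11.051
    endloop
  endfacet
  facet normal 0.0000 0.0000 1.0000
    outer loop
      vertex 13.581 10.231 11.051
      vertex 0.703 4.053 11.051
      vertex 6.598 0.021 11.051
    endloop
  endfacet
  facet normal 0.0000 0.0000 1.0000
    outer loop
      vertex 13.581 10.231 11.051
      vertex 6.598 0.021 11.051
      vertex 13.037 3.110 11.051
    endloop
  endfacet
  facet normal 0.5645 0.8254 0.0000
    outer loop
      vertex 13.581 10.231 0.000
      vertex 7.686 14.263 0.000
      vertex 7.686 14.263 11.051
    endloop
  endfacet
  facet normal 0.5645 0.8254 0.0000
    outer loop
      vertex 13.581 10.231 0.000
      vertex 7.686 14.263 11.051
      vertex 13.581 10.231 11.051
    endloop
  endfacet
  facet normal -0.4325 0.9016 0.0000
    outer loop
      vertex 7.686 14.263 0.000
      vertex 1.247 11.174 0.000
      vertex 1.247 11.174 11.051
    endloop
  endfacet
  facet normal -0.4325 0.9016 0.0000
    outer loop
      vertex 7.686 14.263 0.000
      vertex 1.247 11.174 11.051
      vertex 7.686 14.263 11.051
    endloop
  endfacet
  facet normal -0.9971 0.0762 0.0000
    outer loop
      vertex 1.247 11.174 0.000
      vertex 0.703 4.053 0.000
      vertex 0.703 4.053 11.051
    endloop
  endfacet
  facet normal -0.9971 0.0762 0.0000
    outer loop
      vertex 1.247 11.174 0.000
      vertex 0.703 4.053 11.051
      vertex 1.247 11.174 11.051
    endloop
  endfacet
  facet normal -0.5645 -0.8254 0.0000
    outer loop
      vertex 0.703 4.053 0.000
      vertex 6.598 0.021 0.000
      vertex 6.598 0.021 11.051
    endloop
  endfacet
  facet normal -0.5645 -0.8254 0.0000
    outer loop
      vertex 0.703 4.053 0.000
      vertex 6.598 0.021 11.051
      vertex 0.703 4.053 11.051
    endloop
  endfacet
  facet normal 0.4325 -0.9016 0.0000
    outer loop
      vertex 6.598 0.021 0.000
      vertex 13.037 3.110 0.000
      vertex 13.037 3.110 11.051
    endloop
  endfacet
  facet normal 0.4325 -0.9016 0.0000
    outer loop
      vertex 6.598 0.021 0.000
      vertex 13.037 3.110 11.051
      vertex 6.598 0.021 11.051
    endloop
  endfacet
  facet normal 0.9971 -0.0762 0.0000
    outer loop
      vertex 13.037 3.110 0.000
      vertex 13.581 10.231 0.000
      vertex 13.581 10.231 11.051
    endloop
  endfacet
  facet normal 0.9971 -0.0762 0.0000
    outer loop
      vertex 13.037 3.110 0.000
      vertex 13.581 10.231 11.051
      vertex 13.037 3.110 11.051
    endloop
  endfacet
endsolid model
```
; perimeter-only toolpath
G21 ; units = mm
G90 ; absolute positioning
G28 ; home
; layer 1
G0 Z2.210
G0 X13.581 Y10.231
G1 X7.686 Y14.263
G1 X1.247 Y11.174
G1 X0.703 Y4.053
G1 X6.598 Y0.021
G1 X13.037 Y3.110
G1 X13.581 Y10.231
; layer 2
G0 Z4.420
G0 X13.581 Y10.231
G1 X7.686 Y14.263
G1 X1.247 Y11.174
G1 X0.703 Y4.053
G1 X6.598 Y0.021
G1 X13.037 Y3.110
G1 X13.581 Y10.231
; layer 3
G0 Z6.631
G0 X13.581 Y10.231
G1 X7.686 Y14.263
G1 X1.247 Y11.174
G1 X0.703 Y4.053
G1 X6.598 Y0.021
G1 X13.037 Y3.110
G1 X13.581 Y10.231
; layer 4
G0 Z8.841
G0 X13.581 Y10.231
G1 X7.686 Y14.263
G1 X1.247 Y11.174
G1 X0.703 Y4.053
G1 X6.598 Y0.021
G1 X13.037 Y3.110
G1 X13.581 Y10.231
; layer 5
G0 Z11.051
G0 X13.581 Y10.231
G1 X7.686 Y14.263
G1 X1.247 Y11.174
G1 X0.703 Y4.053
G1 X6.598 Y0.021
G1 X13.037 Y3.110
G1 X13.581 Y10.231
M2 ; end

The solid is a regular 6-sided prism (a cylinder approximated with 6 flat sides), circumscribed radius ≈ 7.14 mm, height ≈ 11.1 mm. Slicing at Δz = 2.210 mm — 5 equal slices spanning the solid's height, so layer i sits at z = i·h/5 — gives 5 non-empty perimeters. Each is a 6-segment closed polygon; G0 lifts to the layer z and rapids to the start vertex, then G1 traces the edges.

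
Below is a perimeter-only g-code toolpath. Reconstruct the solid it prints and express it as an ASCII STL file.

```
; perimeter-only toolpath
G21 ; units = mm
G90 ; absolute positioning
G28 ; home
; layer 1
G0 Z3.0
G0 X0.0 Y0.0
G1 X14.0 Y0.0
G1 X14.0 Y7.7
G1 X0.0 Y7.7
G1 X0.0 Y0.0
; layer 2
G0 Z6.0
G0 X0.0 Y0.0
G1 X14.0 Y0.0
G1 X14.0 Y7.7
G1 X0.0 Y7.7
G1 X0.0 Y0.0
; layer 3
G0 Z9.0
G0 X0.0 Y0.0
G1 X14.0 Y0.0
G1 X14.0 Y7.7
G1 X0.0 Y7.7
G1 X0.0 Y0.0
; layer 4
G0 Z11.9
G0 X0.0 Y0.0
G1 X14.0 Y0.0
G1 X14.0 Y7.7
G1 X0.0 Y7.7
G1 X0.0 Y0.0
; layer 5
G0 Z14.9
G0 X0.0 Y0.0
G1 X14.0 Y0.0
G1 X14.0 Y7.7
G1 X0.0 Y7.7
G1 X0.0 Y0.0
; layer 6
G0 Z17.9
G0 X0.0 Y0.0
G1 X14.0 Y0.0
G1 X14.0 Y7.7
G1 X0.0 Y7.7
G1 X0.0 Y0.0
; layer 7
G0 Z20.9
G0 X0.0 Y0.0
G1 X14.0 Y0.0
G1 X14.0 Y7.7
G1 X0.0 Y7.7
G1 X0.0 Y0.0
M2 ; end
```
solid part
  facet normal 0.0000 0.0000 -1.0000
    outer loop
      vertex 14.0 7.7 0.0
      vertex 14.0 0.0 0.0
      vertex 0.0 0.0 0.0
    endloop
  endfacet
  facet normal 0.0000 0.0000 -1.0000
    outer loop
      vertex 0.0 7.7 0.0
      vertex 14.0 7.7 0.0
      vertex 0.0 0.0 0.0
    endloop
  endfacet
  facet normal 0.0000 0.0000 1.0000
    outer loop
      vertex 0.0 0.0 20.9
      vertex 14.0 0.0 20.9
      vertex 14.0 7.7 20.9
    endloop
  endfacet
  facet normal 0.0000 0.0000 1.0000
    outer loop
      vertex 0.0 0.0 20.9
      vertex 14.0 7.7 20.9
      vertex 0.0 7.7 20.9
    endloop
  endfacet
  facet normal 0.0000 -1.0000 0.0000
    outer loop
      vertex 0.0 0.0 0.0
      vertex 14.0 0.0 0.0
      vertex 14.0 0.0 20.9
    endloop
  endfacet
  facet normal 0.0000 -1.0000 0.0000
    outer loop
      vertex 0.0 0.0 0.0
      vertex 14.0 0.0 20.9
      vertex 0.0 0.0 20.9
    endloop
  endfacet
  facet normal 0.0000 1.0000 0.0000
    outer loop
      vertex 14.0 7.7 20.9
      vertex 14.0 7.7 0.0
      vertex 0.0 7.7 0.0
    endloop
  endfacet
  facet normal 0.0000 1.0000 0.0000
    outer loop
      vertex 0.0 7.7 20.9
      vertex 14.0 7.7 20.9
      vertex 0.0 7.7 0.0
    endloop
  endfacet
  facet normal -1.0000 0.0000 0.0000
    outer loop
      vertex 0.0 7.7 20.9
      vertex 0.0 7.7 0.0
      vertex 0.0 0.0 0.0
    endloop
  endfacet
  facet normal -1.0000 0.0000 0.0000
    outer loop
      vertex 0.0 0.0 20.9
      vertex 0.0 7.7 20.9
      vertex 0.0 0.0 0.0
    endloop
  endfacet
  facet normal 1.0000 0.0000 0.0000
    outer loop
      vertex 14.0 0.0 0.0
      vertex 14.0 7.7 0.0
      vertex 14.0 7.7 20.9
    endloop
  endfacet
  facet normal 1.0000 0.0000 0.0000
    outer loop
      vertex 14.0 0.0 0.0
      vertex 14.0 7.7 20.9
      vertex 14.0 0.0 20.9
    endloop
  endfacet
endsolid part

The G0 Z moves step by Δz≈3.0 mm. Every layer's G1 loop is the same polygon, so the solid is a straight extrusion of it from z=0 to z≈20.9. Closing with flat bottom and top caps and triangulating gives 12 facets — a rectangular box, roughly 14 × 7.7 mm footprint and 20.9 mm tall.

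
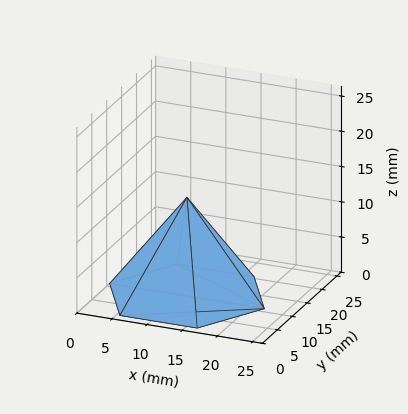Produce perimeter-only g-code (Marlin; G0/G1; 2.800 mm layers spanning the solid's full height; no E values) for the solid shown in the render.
Reading the render: the shape is a regular 6-sided pyramid, base circumscribed radius ≈ 11 mm, apex at z ≈ 14 mm (dimensions read to the nearest mm from the axis ticks). For the g-code, the solid's height is divided into equal slices at the stated Δz and each level perimeter traced with G1 moves after a G0 lift.

; perimeter-only toolpath
G21 ; units = mm
G90 ; absolute positioning
G28 ; home
; layer 1
G0 Z2.800
G0 X19.800 Y11.000
G1 X15.400 Y18.621
G1 X6.600 Y18.621
G1 X2.200 Y11.000
G1 X6.600 Y3.379
G1 X15.400 Y3.379
G1 X19.800 Y11.000
; layer 2
G0 Z5.600
G0 X17.600 Y11.000
G1 X14.300 Y16.716
G1 X7.700 Y16.716
G1 X4.400 Y11.000
G1 X7.700 Y5.284
G1 X14.300 Y5.284
G1 X17.600 Y11.000
; layer 3
G0 Z8.400
G0 X15.400 Y11.000
G1 X13.200 Y14.810
G1 X8.800 Y14.810
G1 X6.600 Y11.000
G1 X8.800 Y7.190
G1 X13.200 Y7.190
G1 X15.400 Y11.000
; layer 4
G0 Z11.200
G0 X13.200 Y11.000
G1 X12.100 Y12.905
G1 X9.900 Y12.905
G1 X8.800 Y11.000
G1 X9.900 Y9.095
G1 X12.100 Y9.095
G1 X13.200 Y11.000
M2 ; end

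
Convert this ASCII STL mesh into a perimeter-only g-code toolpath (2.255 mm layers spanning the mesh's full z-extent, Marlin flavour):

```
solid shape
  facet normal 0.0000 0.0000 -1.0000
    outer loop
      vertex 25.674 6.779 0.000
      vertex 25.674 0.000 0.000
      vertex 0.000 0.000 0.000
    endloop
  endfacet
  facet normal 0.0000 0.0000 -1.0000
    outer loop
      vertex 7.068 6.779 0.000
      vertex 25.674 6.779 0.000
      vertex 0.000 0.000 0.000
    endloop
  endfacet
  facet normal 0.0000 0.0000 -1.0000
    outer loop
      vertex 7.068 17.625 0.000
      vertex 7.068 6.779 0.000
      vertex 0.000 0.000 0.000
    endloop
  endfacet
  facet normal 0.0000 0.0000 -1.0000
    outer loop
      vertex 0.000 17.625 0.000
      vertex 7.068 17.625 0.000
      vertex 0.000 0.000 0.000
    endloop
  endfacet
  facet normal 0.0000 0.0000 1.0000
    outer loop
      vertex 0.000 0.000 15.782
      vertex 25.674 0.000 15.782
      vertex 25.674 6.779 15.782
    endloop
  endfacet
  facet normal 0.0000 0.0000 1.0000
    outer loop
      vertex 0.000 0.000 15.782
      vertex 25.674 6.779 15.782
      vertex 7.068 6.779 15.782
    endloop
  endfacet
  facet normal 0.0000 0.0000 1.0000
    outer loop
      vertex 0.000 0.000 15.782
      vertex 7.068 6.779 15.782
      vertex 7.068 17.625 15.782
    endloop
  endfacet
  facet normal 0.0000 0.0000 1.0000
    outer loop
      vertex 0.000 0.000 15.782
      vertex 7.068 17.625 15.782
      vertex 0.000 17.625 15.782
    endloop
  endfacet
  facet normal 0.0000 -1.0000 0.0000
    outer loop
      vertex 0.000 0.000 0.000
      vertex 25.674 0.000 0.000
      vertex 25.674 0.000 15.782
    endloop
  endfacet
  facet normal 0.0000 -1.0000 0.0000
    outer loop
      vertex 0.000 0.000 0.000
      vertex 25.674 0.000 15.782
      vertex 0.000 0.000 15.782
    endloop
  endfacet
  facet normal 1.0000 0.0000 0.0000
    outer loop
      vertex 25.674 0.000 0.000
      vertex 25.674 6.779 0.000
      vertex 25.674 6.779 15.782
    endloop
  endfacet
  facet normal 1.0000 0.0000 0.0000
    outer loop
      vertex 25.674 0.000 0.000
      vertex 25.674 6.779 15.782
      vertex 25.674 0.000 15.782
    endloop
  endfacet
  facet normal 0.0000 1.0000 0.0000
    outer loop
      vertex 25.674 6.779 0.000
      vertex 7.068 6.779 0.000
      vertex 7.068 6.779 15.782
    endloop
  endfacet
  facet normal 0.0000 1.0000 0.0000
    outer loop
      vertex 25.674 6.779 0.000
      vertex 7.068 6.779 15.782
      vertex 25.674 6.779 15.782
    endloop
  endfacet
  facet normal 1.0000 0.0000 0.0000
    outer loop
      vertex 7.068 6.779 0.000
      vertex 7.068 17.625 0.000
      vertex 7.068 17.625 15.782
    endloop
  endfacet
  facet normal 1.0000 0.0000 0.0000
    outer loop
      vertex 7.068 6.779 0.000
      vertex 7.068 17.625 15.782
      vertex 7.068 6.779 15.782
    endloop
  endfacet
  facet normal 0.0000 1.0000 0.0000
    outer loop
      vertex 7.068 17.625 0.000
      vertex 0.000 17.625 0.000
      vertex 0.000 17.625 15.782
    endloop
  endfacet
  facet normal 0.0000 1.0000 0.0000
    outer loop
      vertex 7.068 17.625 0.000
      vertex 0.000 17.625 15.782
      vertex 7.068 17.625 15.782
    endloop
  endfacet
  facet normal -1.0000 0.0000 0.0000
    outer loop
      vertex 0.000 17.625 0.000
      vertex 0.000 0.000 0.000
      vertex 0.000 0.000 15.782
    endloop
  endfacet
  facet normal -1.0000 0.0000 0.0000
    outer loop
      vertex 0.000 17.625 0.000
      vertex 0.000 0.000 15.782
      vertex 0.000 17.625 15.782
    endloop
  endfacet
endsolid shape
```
; perimeter-only toolpath
G21 ; units = mm
G90 ; absolute positioning
G28 ; home
; layer 1
G0 Z2.255
G0 X0.000 Y0.000
G1 X25.674 Y0.000
G1 X25.674 Y6.779
G1 X7.068 Y6.779
G1 X7.068 Y17.625
G1 X0.000 Y17.625
G1 X0.000 Y0.000
; layer 2
G0 Z4.509
G0 X0.000 Y0.000
G1 X25.674 Y0.000
G1 X25.674 Y6.779
G1 X7.068 Y6.779
G1 X7.068 Y17.625
G1 X0.000 Y17.625
G1 X0.000 Y0.000
; layer 3
G0 Z6.764
G0 X0.000 Y0.000
G1 X25.674 Y0.000
G1 X25.674 Y6.779
G1 X7.068 Y6.779
G1 X7.068 Y17.625
G1 X0.000 Y17.625
G1 X0.000 Y0.000
; layer 4
G0 Z9.018
G0 X0.000 Y0.000
G1 X25.674 Y0.000
G1 X25.674 Y6.779
G1 X7.068 Y6.779
G1 X7.068 Y17.625
G1 X0.000 Y17.625
G1 X0.000 Y0.000
; layer 5
G0 Z11.273
G0 X0.000 Y0.000
G1 X25.674 Y0.000
G1 X25.674 Y6.779
G1 X7.068 Y6.779
G1 X7.068 Y17.625
G1 X0.000 Y17.625
G1 X0.000 Y0.000
; layer 6
G0 Z13.527
G0 X0.000 Y0.000
G1 X25.674 Y0.000
G1 X25.674 Y6.779
G1 X7.068 Y6.779
G1 X7.068 Y17.625
G1 X0.000 Y17.625
G1 X0.000 Y0.000
; layer 7
G0 Z15.782
G0 X0.000 Y0.000
G1 X25.674 Y0.000
G1 X25.674 Y6.779
G1 X7.068 Y6.779
G1 X7.068 Y17.625
G1 X0.000 Y17.625
G1 X0.000 Y0.000
M2 ; end

The solid is an L-shaped prism: outer 25.7 × 17.6 mm, arm thicknesses ≈ 6.78 mm (horizontal) and 7.07 mm (vertical), extruded 15.8 mm in z. Slicing at Δz = 2.255 mm — 7 equal slices spanning the solid's height, so layer i sits at z = i·h/7 — gives 7 non-empty perimeters. Each is a 6-segment closed polygon; G0 lifts to the layer z and rapids to the start vertex, then G1 traces the edges.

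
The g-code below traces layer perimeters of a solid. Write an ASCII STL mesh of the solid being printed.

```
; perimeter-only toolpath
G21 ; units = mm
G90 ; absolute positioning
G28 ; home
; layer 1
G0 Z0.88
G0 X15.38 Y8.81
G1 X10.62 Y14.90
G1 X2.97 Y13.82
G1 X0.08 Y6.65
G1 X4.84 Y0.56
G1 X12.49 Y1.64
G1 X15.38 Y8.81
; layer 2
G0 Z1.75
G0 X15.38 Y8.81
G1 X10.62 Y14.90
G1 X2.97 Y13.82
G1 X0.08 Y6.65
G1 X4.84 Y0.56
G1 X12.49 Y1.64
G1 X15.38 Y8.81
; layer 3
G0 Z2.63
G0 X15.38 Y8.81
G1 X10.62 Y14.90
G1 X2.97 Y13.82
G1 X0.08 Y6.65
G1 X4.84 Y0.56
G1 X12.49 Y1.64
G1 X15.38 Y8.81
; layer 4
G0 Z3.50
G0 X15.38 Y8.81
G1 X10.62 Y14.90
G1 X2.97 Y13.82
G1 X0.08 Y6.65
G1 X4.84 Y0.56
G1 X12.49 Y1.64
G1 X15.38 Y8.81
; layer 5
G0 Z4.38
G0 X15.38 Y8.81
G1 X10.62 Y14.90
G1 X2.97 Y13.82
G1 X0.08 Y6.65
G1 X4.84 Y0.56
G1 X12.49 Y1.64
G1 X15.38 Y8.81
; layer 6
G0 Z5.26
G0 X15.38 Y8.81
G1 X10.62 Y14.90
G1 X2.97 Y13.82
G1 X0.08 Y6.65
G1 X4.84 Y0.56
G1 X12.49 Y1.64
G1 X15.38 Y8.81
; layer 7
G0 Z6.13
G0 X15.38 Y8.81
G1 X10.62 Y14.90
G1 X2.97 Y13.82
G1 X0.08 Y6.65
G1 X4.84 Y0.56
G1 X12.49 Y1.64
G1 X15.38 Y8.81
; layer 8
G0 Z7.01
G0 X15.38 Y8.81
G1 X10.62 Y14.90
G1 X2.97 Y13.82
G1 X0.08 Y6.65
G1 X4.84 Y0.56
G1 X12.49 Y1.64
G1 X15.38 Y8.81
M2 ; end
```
solid part
  facet normal 0.0000 0.0000 -1.0000
    outer loop
      vertex 2.97 13.82 0.00
      vertex 10.62 14.90 0.00
      vertex 15.38 8.81 0.00
    endloop
  endfacet
  facet normal 0.0000 0.0000 -1.0000
    outer loop
      vertex 0.08 6.65 0.00
      vertex 2.97 13.82 0.00
      vertex 15.38 8.81 0.00
    endloop
  endfacet
  facet normal 0.0000 0.0000 -1.0000
    outer loop
      vertex 4.84 0.56 0.00
      vertex 0.08 6.65 0.00
      vertex 15.38 8.81 0.00
    endloop
  endfacet
  facet normal 0.0000 0.0000 -1.0000
    outer loop
      vertex 12.49 1.64 0.00
      vertex 4.84 0.56 0.00
      vertex 15.38 8.81 0.00
    endloop
  endfacet
  facet normal 0.0000 0.0000 1.0000
    outer loop
      vertex 15.38 8.81 7.01
      vertex 10.62 14.90 7.01
      vertex 2.97 13.82 7.01
    endloop
  endfacet
  facet normal 0.0000 0.0000 1.0000
    outer loop
      vertex 15.38 8.81 7.01
      vertex 2.97 13.82 7.01
      vertex 0.08 6.65 7.01
    endloop
  endfacet
  facet normal 0.0000 0.0000 1.0000
    outer loop
      vertex 15.38 8.81 7.01
      vertex 0.08 6.65 7.01
      vertex 4.84 0.56 7.01
    endloop
  endfacet
  facet normal 0.0000 0.0000 1.0000
    outer loop
      vertex 15.38 8.81 7.01
      vertex 4.84 0.56 7.01
      vertex 12.49 1.64 7.01
    endloop
  endfacet
  facet normal 0.7879 0.6158 0.0000
    outer loop
      vertex 15.38 8.81 0.00
      vertex 10.62 14.90 0.00
      vertex 10.62 14.90 7.01
    endloop
  endfacet
  facet normal 0.7879 0.6158 0.0000
    outer loop
      vertex 15.38 8.81 0.00
      vertex 10.62 14.90 7.01
      vertex 15.38 8.81 7.01
    endloop
  endfacet
  facet normal -0.1398 0.9902 0.0000
    outer loop
      vertex 10.62 14.90 0.00
      vertex 2.97 13.82 0.00
      vertex 2.97 13.82 7.01
    endloop
  endfacet
  facet normal -0.1398 0.9902 0.0000
    outer loop
      vertex 10.62 14.90 0.00
      vertex 2.97 13.82 7.01
      vertex 10.62 14.90 7.01
    endloop
  endfacet
  facet normal -0.9275 0.3738 0.0000
    outer loop
      vertex 2.97 13.82 0.00
      vertex 0.08 6.65 0.00
      vertex 0.08 6.65 7.01
    endloop
  endfacet
  facet normal -0.9275 0.3738 0.0000
    outer loop
      vertex 2.97 13.82 0.00
      vertex 0.08 6.65 7.01
      vertex 2.97 13.82 7.01
    endloop
  endfacet
  facet normal -0.7879 -0.6158 0.0000
    outer loop
      vertex 0.08 6.65 0.00
      vertex 4.84 0.56 0.00
      vertex 4.84 0.56 7.01
    endloop
  endfacet
  facet normal -0.7879 -0.6158 0.0000
    outer loop
      vertex 0.08 6.65 0.00
      vertex 4.84 0.56 7.01
      vertex 0.08 6.65 7.01
    endloop
  endfacet
  facet normal 0.1398 -0.9902 0.0000
    outer loop
      vertex 4.84 0.56 0.00
      vertex 12.49 1.64 0.00
      vertex 12.49 1.64 7.01
    endloop
  endfacet
  facet normal 0.1398 -0.9902 0.0000
    outer loop
      vertex 4.84 0.56 0.00
      vertex 12.49 1.64 7.01
      vertex 4.84 0.56 7.01
    endloop
  endfacet
  facet normal 0.9275 -0.3738 0.0000
    outer loop
      vertex 12.49 1.64 0.00
      vertex 15.38 8.81 0.00
      vertex 15.38 8.81 7.01
    endloop
  endfacet
  facet normal 0.9275 -0.3738 0.0000
    outer loop
      vertex 12.49 1.64 0.00
      vertex 15.38 8.81 7.01
      vertex 12.49 1.64 7.01
    endloop
  endfacet
endsolid part

The G0 Z moves step by Δz≈0.88 mm. Every layer's G1 loop is the same polygon, so the solid is a straight extrusion of it from z=0 to z≈7.01. Closing with flat bottom and top caps and triangulating gives 20 facets — a regular 6-sided prism (a cylinder approximated with 6 flat sides), circumscribed radius ≈ 7.73 mm, height ≈ 7.01 mm.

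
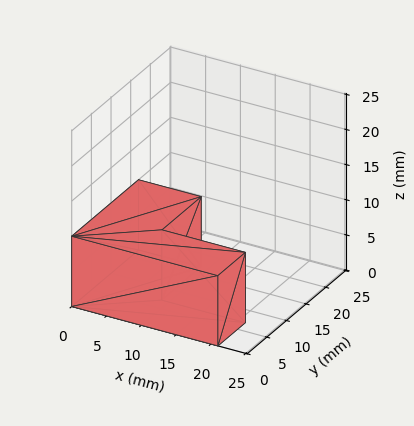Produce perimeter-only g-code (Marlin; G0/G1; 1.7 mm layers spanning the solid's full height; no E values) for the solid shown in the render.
Reading the render: the shape is an L-shaped prism: outer 21 × 17 mm, arm thicknesses ≈ 7 mm (horizontal) and 9 mm (vertical), extruded 10 mm in z (dimensions read to the nearest mm from the axis ticks). For the g-code, the solid's height is divided into equal slices at the stated Δz and each level perimeter traced with G1 moves after a G0 lift.

; perimeter-only toolpath
G21 ; units = mm
G90 ; absolute positioning
G28 ; home
; layer 1
G0 Z1.7
G0 X0.0 Y0.0
G1 X21.0 Y0.0
G1 X21.0 Y7.0
G1 X9.0 Y7.0
G1 X9.0 Y17.0
G1 X0.0 Y17.0
G1 X0.0 Y0.0
; layer 2
G0 Z3.3
G0 X0.0 Y0.0
G1 X21.0 Y0.0
G1 X21.0 Y7.0
G1 X9.0 Y7.0
G1 X9.0 Y17.0
G1 X0.0 Y17.0
G1 X0.0 Y0.0
; layer 3
G0 Z5.0
G0 X0.0 Y0.0
G1 X21.0 Y0.0
G1 X21.0 Y7.0
G1 X9.0 Y7.0
G1 X9.0 Y17.0
G1 X0.0 Y17.0
G1 X0.0 Y0.0
; layer 4
G0 Z6.7
G0 X0.0 Y0.0
G1 X21.0 Y0.0
G1 X21.0 Y7.0
G1 X9.0 Y7.0
G1 X9.0 Y17.0
G1 X0.0 Y17.0
G1 X0.0 Y0.0
; layer 5
G0 Z8.3
G0 X0.0 Y0.0
G1 X21.0 Y0.0
G1 X21.0 Y7.0
G1 X9.0 Y7.0
G1 X9.0 Y17.0
G1 X0.0 Y17.0
G1 X0.0 Y0.0
; layer 6
G0 Z10.0
G0 X0.0 Y0.0
G1 X21.0 Y0.0
G1 X21.0 Y7.0
G1 X9.0 Y7.0
G1 X9.0 Y17.0
G1 X0.0 Y17.0
G1 X0.0 Y0.0
M2 ; end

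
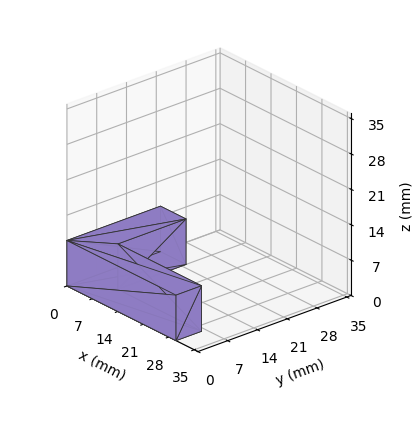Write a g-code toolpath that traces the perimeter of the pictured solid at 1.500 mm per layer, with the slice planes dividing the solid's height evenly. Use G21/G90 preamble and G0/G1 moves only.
Reading the render: the shape is an L-shaped prism: outer 30 × 22 mm, arm thicknesses ≈ 6 mm (horizontal) and 7 mm (vertical), extruded 9 mm in z (dimensions read to the nearest mm from the axis ticks). For the g-code, the solid's height is divided into equal slices at the stated Δz and each level perimeter traced with G1 moves after a G0 lift.

; perimeter-only toolpath
G21 ; units = mm
G90 ; absolute positioning
G28 ; home
; layer 1
G0 Z1.500
G0 X0.000 Y0.000
G1 X30.000 Y0.000
G1 X30.000 Y6.000
G1 X7.000 Y6.000
G1 X7.000 Y22.000
G1 X0.000 Y22.000
G1 X0.000 Y0.000
; layer 2
G0 Z3.000
G0 X0.000 Y0.000
G1 X30.000 Y0.000
G1 X30.000 Y6.000
G1 X7.000 Y6.000
G1 X7.000 Y22.000
G1 X0.000 Y22.000
G1 X0.000 Y0.000
; layer 3
G0 Z4.500
G0 X0.000 Y0.000
G1 X30.000 Y0.000
G1 X30.000 Y6.000
G1 X7.000 Y6.000
G1 X7.000 Y22.000
G1 X0.000 Y22.000
G1 X0.000 Y0.000
; layer 4
G0 Z6.000
G0 X0.000 Y0.000
G1 X30.000 Y0.000
G1 X30.000 Y6.000
G1 X7.000 Y6.000
G1 X7.000 Y22.000
G1 X0.000 Y22.000
G1 X0.000 Y0.000
; layer 5
G0 Z7.500
G0 X0.000 Y0.000
G1 X30.000 Y0.000
G1 X30.000 Y6.000
G1 X7.000 Y6.000
G1 X7.000 Y22.000
G1 X0.000 Y22.000
G1 X0.000 Y0.000
; layer 6
G0 Z9.000
G0 X0.000 Y0.000
G1 X30.000 Y0.000
G1 X30.000 Y6.000
G1 X7.000 Y6.000
G1 X7.000 Y22.000
G1 X0.000 Y22.000
G1 X0.000 Y0.000
M2 ; end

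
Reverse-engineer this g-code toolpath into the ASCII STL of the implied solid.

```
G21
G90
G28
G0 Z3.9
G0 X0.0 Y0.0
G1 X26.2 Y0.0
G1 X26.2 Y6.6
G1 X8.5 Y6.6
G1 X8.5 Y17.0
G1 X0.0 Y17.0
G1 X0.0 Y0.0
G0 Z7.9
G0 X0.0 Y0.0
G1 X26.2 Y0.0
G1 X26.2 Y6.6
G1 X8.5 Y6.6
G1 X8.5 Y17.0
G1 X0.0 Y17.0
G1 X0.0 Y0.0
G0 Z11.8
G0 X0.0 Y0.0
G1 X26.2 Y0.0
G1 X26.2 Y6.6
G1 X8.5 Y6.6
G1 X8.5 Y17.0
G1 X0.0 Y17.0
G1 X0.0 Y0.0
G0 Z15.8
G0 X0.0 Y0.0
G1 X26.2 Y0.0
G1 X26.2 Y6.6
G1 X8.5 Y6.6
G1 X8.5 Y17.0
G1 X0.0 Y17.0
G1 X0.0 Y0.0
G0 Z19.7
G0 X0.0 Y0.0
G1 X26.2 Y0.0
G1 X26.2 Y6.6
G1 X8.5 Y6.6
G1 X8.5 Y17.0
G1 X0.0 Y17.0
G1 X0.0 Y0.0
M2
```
solid part
  facet normal 0.0000 0.0000 -1.0000
    outer loop
      vertex 26.2 6.6 0.0
      vertex 26.2 0.0 0.0
      vertex 0.0 0.0 0.0
    endloop
  endfacet
  facet normal 0.0000 0.0000 -1.0000
    outer loop
      vertex 8.5 6.6 0.0
      vertex 26.2 6.6 0.0
      vertex 0.0 0.0 0.0
    endloop
  endfacet
  facet normal 0.0000 0.0000 -1.0000
    outer loop
      vertex 8.5 17.0 0.0
      vertex 8.5 6.6 0.0
      vertex 0.0 0.0 0.0
    endloop
  endfacet
  facet normal 0.0000 0.0000 -1.0000
    outer loop
      vertex 0.0 17.0 0.0
      vertex 8.5 17.0 0.0
      vertex 0.0 0.0 0.0
    endloop
  endfacet
  facet normal 0.0000 0.0000 1.0000
    outer loop
      vertex 0.0 0.0 19.7
      vertex 26.2 0.0 19.7
      vertex 26.2 6.6 19.7
    endloop
  endfacet
  facet normal 0.0000 0.0000 1.0000
    outer loop
      vertex 0.0 0.0 19.7
      vertex 26.2 6.6 19.7
      vertex 8.5 6.6 19.7
    endloop
  endfacet
  facet normal 0.0000 0.0000 1.0000
    outer loop
      vertex 0.0 0.0 19.7
      vertex 8.5 6.6 19.7
      vertex 8.5 17.0 19.7
    endloop
  endfacet
  facet normal 0.0000 0.0000 1.0000
    outer loop
      vertex 0.0 0.0 19.7
      vertex 8.5 17.0 19.7
      vertex 0.0 17.0 19.7
    endloop
  endfacet
  facet normal 0.0000 -1.0000 0.0000
    outer loop
      vertex 0.0 0.0 0.0
      vertex 26.2 0.0 0.0
      vertex 26.2 0.0 19.7
    endloop
  endfacet
  facet normal 0.0000 -1.0000 0.0000
    outer loop
      vertex 0.0 0.0 0.0
      vertex 26.2 0.0 19.7
      vertex 0.0 0.0 19.7
    endloop
  endfacet
  facet normal 1.0000 0.0000 0.0000
    outer loop
      vertex 26.2 0.0 0.0
      vertex 26.2 6.6 0.0
      vertex 26.2 6.6 19.7
    endloop
  endfacet
  facet normal 1.0000 0.0000 0.0000
    outer loop
      vertex 26.2 0.0 0.0
      vertex 26.2 6.6 19.7
      vertex 26.2 0.0 19.7
    endloop
  endfacet
  facet normal 0.0000 1.0000 0.0000
    outer loop
      vertex 26.2 6.6 0.0
      vertex 8.5 6.6 0.0
      vertex 8.5 6.6 19.7
    endloop
  endfacet
  facet normal 0.0000 1.0000 0.0000
    outer loop
      vertex 26.2 6.6 0.0
      vertex 8.5 6.6 19.7
      vertex 26.2 6.6 19.7
    endloop
  endfacet
  facet normal 1.0000 0.0000 0.0000
    outer loop
      vertex 8.5 6.6 0.0
      vertex 8.5 17.0 0.0
      vertex 8.5 17.0 19.7
    endloop
  endfacet
  facet normal 1.0000 0.0000 0.0000
    outer loop
      vertex 8.5 6.6 0.0
      vertex 8.5 17.0 19.7
      vertex 8.5 6.6 19.7
    endloop
  endfacet
  facet normal 0.0000 1.0000 0.0000
    outer loop
      vertex 8.5 17.0 0.0
      vertex 0.0 17.0 0.0
      vertex 0.0 17.0 19.7
    endloop
  endfacet
  facet normal 0.0000 1.0000 0.0000
    outer loop
      vertex 8.5 17.0 0.0
      vertex 0.0 17.0 19.7
      vertex 8.5 17.0 19.7
    endloop
  endfacet
  facet normal -1.0000 0.0000 0.0000
    outer loop
      vertex 0.0 17.0 0.0
      vertex 0.0 0.0 0.0
      vertex 0.0 0.0 19.7
    endloop
  endfacet
  facet normal -1.0000 0.0000 0.0000
    outer loop
      vertex 0.0 17.0 0.0
      vertex 0.0 0.0 19.7
      vertex 0.0 17.0 19.7
    endloop
  endfacet
endsolid part

The G0 Z moves step by Δz≈3.9 mm. Every layer's G1 loop is the same polygon, so the solid is a straight extrusion of it from z=0 to z≈19.7. Closing with flat bottom and top caps and triangulating gives 20 facets — an L-shaped prism: outer 26.2 × 17 mm, arm thicknesses ≈ 6.6 mm (horizontal) and 8.5 mm (vertical), extruded 19.7 mm in z.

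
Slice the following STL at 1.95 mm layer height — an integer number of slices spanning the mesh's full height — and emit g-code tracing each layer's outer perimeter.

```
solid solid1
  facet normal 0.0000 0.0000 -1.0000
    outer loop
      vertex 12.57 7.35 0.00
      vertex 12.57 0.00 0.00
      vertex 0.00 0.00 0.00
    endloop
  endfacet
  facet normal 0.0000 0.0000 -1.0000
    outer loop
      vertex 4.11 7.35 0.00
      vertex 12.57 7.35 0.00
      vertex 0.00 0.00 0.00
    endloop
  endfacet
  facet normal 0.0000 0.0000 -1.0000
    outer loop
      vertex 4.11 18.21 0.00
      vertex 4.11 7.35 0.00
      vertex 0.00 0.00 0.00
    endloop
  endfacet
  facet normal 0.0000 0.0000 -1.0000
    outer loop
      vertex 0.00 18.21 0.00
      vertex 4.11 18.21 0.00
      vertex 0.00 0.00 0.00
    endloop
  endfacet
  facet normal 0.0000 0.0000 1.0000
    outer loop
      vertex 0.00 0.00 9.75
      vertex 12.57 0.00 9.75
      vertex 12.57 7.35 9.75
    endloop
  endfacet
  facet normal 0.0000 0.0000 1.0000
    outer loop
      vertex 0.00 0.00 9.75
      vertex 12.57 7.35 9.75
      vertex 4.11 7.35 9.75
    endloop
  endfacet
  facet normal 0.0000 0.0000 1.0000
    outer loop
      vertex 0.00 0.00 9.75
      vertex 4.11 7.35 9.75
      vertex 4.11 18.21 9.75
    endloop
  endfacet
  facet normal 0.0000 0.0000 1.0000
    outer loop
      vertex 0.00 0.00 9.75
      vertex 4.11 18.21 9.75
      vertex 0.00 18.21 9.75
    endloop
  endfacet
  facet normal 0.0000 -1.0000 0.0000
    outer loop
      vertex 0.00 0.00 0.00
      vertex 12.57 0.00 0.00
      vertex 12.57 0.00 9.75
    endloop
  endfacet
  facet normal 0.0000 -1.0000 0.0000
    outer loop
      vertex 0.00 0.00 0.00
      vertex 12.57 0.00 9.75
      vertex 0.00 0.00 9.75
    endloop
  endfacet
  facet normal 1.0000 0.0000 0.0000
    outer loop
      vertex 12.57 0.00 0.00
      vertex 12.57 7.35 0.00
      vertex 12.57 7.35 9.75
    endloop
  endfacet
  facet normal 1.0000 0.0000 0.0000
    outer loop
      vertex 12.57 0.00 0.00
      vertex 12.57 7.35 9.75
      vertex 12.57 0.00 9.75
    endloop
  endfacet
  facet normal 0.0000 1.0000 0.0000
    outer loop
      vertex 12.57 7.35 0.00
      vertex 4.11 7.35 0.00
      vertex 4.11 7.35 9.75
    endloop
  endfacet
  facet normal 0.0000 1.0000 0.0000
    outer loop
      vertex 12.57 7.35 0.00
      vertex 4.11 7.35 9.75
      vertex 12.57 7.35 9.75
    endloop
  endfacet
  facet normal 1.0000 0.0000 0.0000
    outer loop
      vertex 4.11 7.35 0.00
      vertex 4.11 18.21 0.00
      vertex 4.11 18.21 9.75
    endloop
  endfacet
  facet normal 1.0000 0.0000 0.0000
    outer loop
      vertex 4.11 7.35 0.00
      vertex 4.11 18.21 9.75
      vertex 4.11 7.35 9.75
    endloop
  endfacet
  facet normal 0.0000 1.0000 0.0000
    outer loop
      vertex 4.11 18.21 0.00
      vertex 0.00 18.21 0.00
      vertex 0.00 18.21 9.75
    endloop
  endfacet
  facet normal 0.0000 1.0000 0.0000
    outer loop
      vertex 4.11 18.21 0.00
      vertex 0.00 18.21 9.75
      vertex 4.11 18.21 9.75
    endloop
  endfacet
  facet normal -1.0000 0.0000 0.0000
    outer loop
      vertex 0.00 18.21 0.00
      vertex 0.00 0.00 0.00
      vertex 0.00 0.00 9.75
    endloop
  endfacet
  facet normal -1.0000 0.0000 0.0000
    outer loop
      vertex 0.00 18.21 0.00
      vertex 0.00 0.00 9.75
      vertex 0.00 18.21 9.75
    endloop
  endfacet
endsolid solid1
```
; perimeter-only toolpath
G21 ; units = mm
G90 ; absolute positioning
G28 ; home
; layer 1
G0 Z1.95
G0 X0.00 Y0.00
G1 X12.57 Y0.00
G1 X12.57 Y7.35
G1 X4.11 Y7.35
G1 X4.11 Y18.21
G1 X0.00 Y18.21
G1 X0.00 Y0.00
; layer 2
G0 Z3.90
G0 X0.00 Y0.00
G1 X12.57 Y0.00
G1 X12.57 Y7.35
G1 X4.11 Y7.35
G1 X4.11 Y18.21
G1 X0.00 Y18.21
G1 X0.00 Y0.00
; layer 3
G0 Z5.85
G0 X0.00 Y0.00
G1 X12.57 Y0.00
G1 X12.57 Y7.35
G1 X4.11 Y7.35
G1 X4.11 Y18.21
G1 X0.00 Y18.21
G1 X0.00 Y0.00
; layer 4
G0 Z7.80
G0 X0.00 Y0.00
G1 X12.57 Y0.00
G1 X12.57 Y7.35
G1 X4.11 Y7.35
G1 X4.11 Y18.21
G1 X0.00 Y18.21
G1 X0.00 Y0.00
; layer 5
G0 Z9.75
G0 X0.00 Y0.00
G1 X12.57 Y0.00
G1 X12.57 Y7.35
G1 X4.11 Y7.35
G1 X4.11 Y18.21
G1 X0.00 Y18.21
G1 X0.00 Y0.00
M2 ; end

The solid is an L-shaped prism: outer 12.6 × 18.2 mm, arm thicknesses ≈ 7.35 mm (horizontal) and 4.11 mm (vertical), extruded 9.75 mm in z. Slicing at Δz = 1.95 mm — 5 equal slices spanning the solid's height, so layer i sits at z = i·h/5 — gives 5 non-empty perimeters. Each is a 6-segment closed polygon; G0 lifts to the layer z and rapids to the start vertex, then G1 traces the edges.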